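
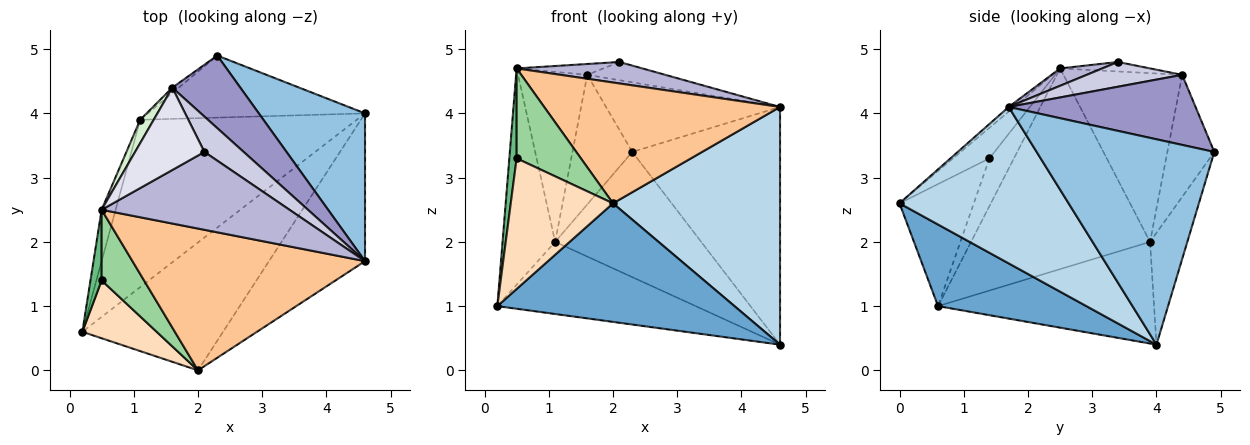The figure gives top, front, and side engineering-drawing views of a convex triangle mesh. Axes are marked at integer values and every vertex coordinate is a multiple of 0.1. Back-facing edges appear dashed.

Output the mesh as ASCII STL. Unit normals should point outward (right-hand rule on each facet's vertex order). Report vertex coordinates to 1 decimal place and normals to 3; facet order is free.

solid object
 facet normal 0.391 -0.626 -0.675
  outer loop
   vertex 2.0 0.0 2.6
   vertex 0.2 0.6 1.0
   vertex 4.6 4.0 0.4
  endloop
 endfacet
 facet normal 0.714 0.594 0.369
  outer loop
   vertex 4.6 1.7 4.1
   vertex 4.6 4.0 0.4
   vertex 2.3 4.9 3.4
  endloop
 endfacet
 facet normal 0.652 -0.644 -0.400
  outer loop
   vertex 4.6 1.7 4.1
   vertex 2.0 0.0 2.6
   vertex 4.6 4.0 0.4
  endloop
 endfacet
 facet normal -0.396 0.364 -0.843
  outer loop
   vertex 1.1 3.9 2.0
   vertex 4.6 4.0 0.4
   vertex 0.2 0.6 1.0
  endloop
 endfacet
 facet normal -0.223 0.873 -0.433
  outer loop
   vertex 1.1 3.9 2.0
   vertex 2.3 4.9 3.4
   vertex 4.6 4.0 0.4
  endloop
 endfacet
 facet normal -0.957 0.281 -0.067
  outer loop
   vertex 0.5 2.5 4.7
   vertex 1.1 3.9 2.0
   vertex 0.2 0.6 1.0
  endloop
 endfacet
 facet normal -0.015 -0.648 0.761
  outer loop
   vertex 0.5 2.5 4.7
   vertex 2.0 0.0 2.6
   vertex 4.6 1.7 4.1
  endloop
 endfacet
 facet normal -0.553 -0.762 0.337
  outer loop
   vertex 0.5 1.4 3.3
   vertex 0.2 0.6 1.0
   vertex 2.0 0.0 2.6
  endloop
 endfacet
 facet normal -0.935 -0.279 0.219
  outer loop
   vertex 0.5 1.4 3.3
   vertex 0.5 2.5 4.7
   vertex 0.2 0.6 1.0
  endloop
 endfacet
 facet normal -0.407 -0.718 0.564
  outer loop
   vertex 0.5 1.4 3.3
   vertex 2.0 0.0 2.6
   vertex 0.5 2.5 4.7
  endloop
 endfacet
 facet normal -0.617 0.786 -0.032
  outer loop
   vertex 1.6 4.4 4.6
   vertex 2.3 4.9 3.4
   vertex 1.1 3.9 2.0
  endloop
 endfacet
 facet normal -0.862 0.503 0.069
  outer loop
   vertex 1.6 4.4 4.6
   vertex 1.1 3.9 2.0
   vertex 0.5 2.5 4.7
  endloop
 endfacet
 facet normal 0.596 0.555 0.579
  outer loop
   vertex 1.6 4.4 4.6
   vertex 4.6 1.7 4.1
   vertex 2.3 4.9 3.4
  endloop
 endfacet
 facet normal 0.089 -0.265 0.960
  outer loop
   vertex 2.1 3.4 4.8
   vertex 0.5 2.5 4.7
   vertex 4.6 1.7 4.1
  endloop
 endfacet
 facet normal 0.489 0.400 0.776
  outer loop
   vertex 2.1 3.4 4.8
   vertex 4.6 1.7 4.1
   vertex 1.6 4.4 4.6
  endloop
 endfacet
 facet normal -0.134 0.129 0.982
  outer loop
   vertex 2.1 3.4 4.8
   vertex 1.6 4.4 4.6
   vertex 0.5 2.5 4.7
  endloop
 endfacet
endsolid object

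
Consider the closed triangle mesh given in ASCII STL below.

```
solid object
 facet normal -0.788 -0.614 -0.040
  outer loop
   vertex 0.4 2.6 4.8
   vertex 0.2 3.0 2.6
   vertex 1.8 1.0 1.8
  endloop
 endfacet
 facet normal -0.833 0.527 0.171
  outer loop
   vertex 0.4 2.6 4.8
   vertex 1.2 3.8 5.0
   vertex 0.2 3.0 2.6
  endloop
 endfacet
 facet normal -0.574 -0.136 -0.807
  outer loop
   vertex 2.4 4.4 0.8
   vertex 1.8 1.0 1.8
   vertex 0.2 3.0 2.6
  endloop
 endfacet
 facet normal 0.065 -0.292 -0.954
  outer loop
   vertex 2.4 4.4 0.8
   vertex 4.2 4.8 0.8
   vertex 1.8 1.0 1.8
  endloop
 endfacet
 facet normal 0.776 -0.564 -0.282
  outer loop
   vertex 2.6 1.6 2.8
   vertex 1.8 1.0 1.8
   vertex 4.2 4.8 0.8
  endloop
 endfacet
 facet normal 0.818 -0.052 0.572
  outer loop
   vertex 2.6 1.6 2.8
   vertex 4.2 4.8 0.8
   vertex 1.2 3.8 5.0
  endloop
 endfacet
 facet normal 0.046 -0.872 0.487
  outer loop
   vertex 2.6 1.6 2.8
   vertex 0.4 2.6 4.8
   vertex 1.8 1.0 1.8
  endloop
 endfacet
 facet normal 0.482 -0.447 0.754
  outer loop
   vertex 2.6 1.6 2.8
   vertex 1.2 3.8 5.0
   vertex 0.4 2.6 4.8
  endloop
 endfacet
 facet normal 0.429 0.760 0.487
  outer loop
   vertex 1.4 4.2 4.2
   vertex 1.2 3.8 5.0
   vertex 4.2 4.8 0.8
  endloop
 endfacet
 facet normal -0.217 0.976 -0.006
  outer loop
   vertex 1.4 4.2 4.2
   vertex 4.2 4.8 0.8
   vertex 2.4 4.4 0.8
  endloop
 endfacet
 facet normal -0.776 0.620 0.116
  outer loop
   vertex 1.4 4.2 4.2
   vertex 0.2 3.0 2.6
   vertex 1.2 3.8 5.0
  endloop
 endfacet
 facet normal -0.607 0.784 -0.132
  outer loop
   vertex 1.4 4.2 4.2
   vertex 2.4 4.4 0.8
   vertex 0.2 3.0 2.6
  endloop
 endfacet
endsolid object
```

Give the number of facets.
12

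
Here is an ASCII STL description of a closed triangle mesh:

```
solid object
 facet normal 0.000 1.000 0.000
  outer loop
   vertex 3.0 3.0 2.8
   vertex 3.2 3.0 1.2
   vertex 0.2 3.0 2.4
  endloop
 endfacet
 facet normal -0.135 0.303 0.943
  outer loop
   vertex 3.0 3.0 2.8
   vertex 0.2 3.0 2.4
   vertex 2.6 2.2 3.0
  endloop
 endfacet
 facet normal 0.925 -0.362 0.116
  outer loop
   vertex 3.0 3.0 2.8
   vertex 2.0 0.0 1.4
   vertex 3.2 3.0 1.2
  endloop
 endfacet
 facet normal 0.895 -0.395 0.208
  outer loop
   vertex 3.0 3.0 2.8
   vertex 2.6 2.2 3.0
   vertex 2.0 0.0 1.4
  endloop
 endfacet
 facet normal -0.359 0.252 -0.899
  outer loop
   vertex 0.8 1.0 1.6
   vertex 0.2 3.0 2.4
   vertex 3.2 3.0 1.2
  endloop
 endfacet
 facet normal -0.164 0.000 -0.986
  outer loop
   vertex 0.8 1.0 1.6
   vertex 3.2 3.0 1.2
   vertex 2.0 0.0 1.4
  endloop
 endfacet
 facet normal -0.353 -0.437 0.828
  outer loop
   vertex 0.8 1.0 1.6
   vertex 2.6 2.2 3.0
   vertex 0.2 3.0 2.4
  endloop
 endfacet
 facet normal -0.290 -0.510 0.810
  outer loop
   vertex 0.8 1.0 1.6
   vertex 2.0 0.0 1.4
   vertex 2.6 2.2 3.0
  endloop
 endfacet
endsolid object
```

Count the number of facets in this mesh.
8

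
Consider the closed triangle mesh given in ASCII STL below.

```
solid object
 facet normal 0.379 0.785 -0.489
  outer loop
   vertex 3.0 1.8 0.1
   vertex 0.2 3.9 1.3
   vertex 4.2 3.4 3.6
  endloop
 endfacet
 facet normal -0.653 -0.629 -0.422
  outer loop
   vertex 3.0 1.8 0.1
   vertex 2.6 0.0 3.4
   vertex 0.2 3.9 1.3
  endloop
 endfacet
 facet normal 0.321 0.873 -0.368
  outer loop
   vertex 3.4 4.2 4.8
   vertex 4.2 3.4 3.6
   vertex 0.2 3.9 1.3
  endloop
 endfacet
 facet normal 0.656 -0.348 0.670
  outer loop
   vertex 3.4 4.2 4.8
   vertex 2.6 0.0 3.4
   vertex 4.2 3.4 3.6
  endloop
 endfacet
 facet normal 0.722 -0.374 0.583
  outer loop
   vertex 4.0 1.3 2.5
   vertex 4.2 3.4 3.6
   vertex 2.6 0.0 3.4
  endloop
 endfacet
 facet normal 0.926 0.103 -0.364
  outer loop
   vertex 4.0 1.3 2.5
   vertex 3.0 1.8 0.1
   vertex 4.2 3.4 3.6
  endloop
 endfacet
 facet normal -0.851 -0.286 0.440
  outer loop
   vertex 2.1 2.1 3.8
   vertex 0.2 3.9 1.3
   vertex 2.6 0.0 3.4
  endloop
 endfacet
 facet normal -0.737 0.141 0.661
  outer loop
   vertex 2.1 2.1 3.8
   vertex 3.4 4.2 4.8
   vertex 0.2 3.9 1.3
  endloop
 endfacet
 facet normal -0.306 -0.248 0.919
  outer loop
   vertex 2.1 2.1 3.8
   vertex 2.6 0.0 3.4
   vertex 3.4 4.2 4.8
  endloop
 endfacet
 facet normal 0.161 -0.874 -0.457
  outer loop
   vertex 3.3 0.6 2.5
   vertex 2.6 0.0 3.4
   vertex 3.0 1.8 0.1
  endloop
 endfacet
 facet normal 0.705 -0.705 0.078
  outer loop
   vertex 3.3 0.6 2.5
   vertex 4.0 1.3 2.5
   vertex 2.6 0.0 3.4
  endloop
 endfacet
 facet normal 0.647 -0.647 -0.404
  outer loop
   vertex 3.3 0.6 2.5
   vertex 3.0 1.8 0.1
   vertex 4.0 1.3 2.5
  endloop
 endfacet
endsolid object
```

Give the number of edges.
18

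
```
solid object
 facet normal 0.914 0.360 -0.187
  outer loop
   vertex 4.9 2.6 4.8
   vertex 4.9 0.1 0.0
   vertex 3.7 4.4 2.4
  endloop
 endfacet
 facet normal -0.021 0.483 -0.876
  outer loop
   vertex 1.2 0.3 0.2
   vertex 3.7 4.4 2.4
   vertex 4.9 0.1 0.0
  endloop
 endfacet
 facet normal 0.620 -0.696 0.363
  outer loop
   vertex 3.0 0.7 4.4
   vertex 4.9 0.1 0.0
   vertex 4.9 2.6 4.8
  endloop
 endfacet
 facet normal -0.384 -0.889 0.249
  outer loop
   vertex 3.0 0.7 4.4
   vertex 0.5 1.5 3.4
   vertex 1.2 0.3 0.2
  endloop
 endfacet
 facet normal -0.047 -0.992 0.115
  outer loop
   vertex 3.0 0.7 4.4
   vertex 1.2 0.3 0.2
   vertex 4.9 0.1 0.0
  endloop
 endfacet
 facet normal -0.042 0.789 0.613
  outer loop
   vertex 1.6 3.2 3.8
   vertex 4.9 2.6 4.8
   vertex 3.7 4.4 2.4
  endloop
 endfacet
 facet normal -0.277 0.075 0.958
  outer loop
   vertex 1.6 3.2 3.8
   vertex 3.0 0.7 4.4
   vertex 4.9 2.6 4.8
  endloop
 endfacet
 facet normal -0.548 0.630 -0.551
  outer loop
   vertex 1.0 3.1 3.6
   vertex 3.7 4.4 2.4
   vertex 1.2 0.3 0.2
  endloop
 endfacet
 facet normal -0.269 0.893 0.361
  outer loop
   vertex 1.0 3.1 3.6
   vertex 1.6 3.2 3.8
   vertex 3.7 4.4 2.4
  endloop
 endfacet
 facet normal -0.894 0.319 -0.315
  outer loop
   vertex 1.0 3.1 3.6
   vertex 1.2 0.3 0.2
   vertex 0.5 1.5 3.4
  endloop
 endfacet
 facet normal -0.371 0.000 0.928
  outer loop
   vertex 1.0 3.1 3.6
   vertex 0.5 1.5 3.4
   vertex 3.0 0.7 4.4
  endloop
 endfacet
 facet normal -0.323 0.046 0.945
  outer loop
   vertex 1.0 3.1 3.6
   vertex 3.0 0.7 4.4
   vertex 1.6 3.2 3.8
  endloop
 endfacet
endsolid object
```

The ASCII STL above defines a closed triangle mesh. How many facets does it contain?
12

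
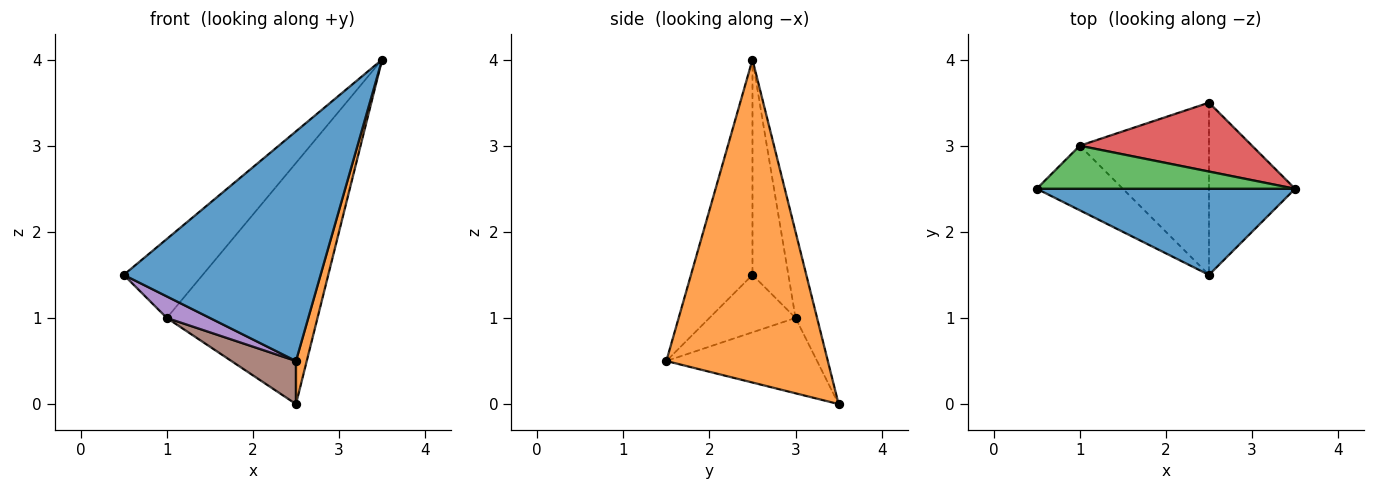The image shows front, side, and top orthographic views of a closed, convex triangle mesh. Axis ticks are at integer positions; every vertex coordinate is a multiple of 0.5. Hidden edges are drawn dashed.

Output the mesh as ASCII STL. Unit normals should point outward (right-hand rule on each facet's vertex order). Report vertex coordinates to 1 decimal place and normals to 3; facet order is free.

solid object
 facet normal -0.281 -0.899 0.337
  outer loop
   vertex 2.5 1.5 0.5
   vertex 3.5 2.5 4.0
   vertex 0.5 2.5 1.5
  endloop
 endfacet
 facet normal 0.964 -0.064 -0.257
  outer loop
   vertex 2.5 3.5 0.0
   vertex 3.5 2.5 4.0
   vertex 2.5 1.5 0.5
  endloop
 endfacet
 facet normal -0.371 0.815 0.445
  outer loop
   vertex 1.0 3.0 1.0
   vertex 0.5 2.5 1.5
   vertex 3.5 2.5 4.0
  endloop
 endfacet
 facet normal -0.136 0.953 0.272
  outer loop
   vertex 1.0 3.0 1.0
   vertex 3.5 2.5 4.0
   vertex 2.5 3.5 0.0
  endloop
 endfacet
 facet normal -0.535 -0.267 -0.802
  outer loop
   vertex 1.0 3.0 1.0
   vertex 2.5 1.5 0.5
   vertex 0.5 2.5 1.5
  endloop
 endfacet
 facet normal -0.493 -0.211 -0.844
  outer loop
   vertex 1.0 3.0 1.0
   vertex 2.5 3.5 0.0
   vertex 2.5 1.5 0.5
  endloop
 endfacet
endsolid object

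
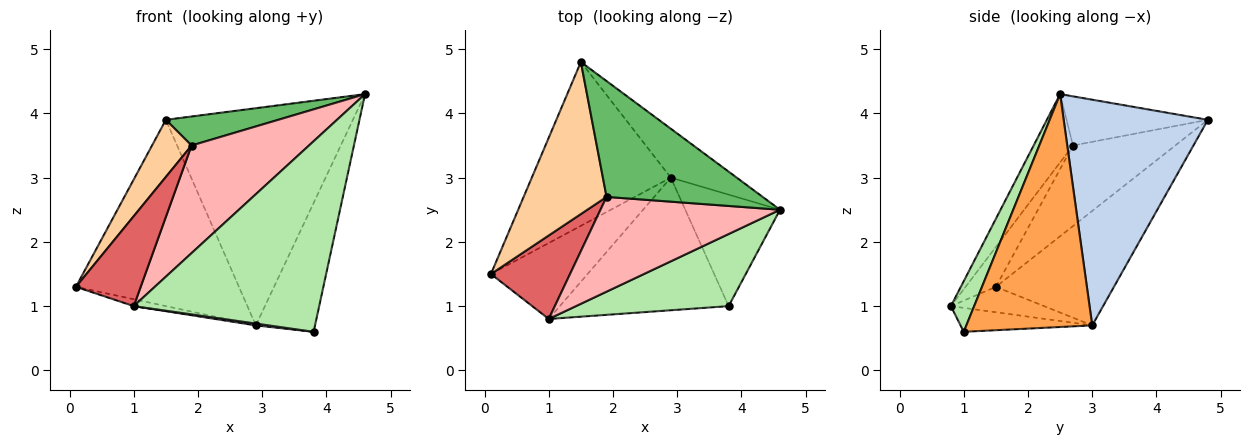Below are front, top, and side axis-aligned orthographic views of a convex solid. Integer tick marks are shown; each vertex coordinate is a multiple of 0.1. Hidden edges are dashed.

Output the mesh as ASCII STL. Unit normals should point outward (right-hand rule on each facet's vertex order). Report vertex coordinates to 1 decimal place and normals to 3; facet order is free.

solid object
 facet normal -0.478 0.660 -0.580
  outer loop
   vertex 2.9 3.0 0.7
   vertex 0.1 1.5 1.3
   vertex 1.5 4.8 3.9
  endloop
 endfacet
 facet normal 0.601 0.780 -0.176
  outer loop
   vertex 2.9 3.0 0.7
   vertex 1.5 4.8 3.9
   vertex 4.6 2.5 4.3
  endloop
 endfacet
 facet normal 0.849 0.399 -0.346
  outer loop
   vertex 2.9 3.0 0.7
   vertex 4.6 2.5 4.3
   vertex 3.8 1.0 0.6
  endloop
 endfacet
 facet normal -0.673 -0.260 0.692
  outer loop
   vertex 1.9 2.7 3.5
   vertex 1.5 4.8 3.9
   vertex 0.1 1.5 1.3
  endloop
 endfacet
 facet normal -0.292 -0.232 0.928
  outer loop
   vertex 1.9 2.7 3.5
   vertex 4.6 2.5 4.3
   vertex 1.5 4.8 3.9
  endloop
 endfacet
 facet normal 0.117 -0.929 0.351
  outer loop
   vertex 1.0 0.8 1.0
   vertex 3.8 1.0 0.6
   vertex 4.6 2.5 4.3
  endloop
 endfacet
 facet normal -0.325 -0.693 0.644
  outer loop
   vertex 1.0 0.8 1.0
   vertex 1.9 2.7 3.5
   vertex 0.1 1.5 1.3
  endloop
 endfacet
 facet normal -0.244 -0.728 0.641
  outer loop
   vertex 1.0 0.8 1.0
   vertex 4.6 2.5 4.3
   vertex 1.9 2.7 3.5
  endloop
 endfacet
 facet normal -0.253 0.087 -0.963
  outer loop
   vertex 1.0 0.8 1.0
   vertex 0.1 1.5 1.3
   vertex 2.9 3.0 0.7
  endloop
 endfacet
 facet normal -0.140 -0.014 -0.990
  outer loop
   vertex 1.0 0.8 1.0
   vertex 2.9 3.0 0.7
   vertex 3.8 1.0 0.6
  endloop
 endfacet
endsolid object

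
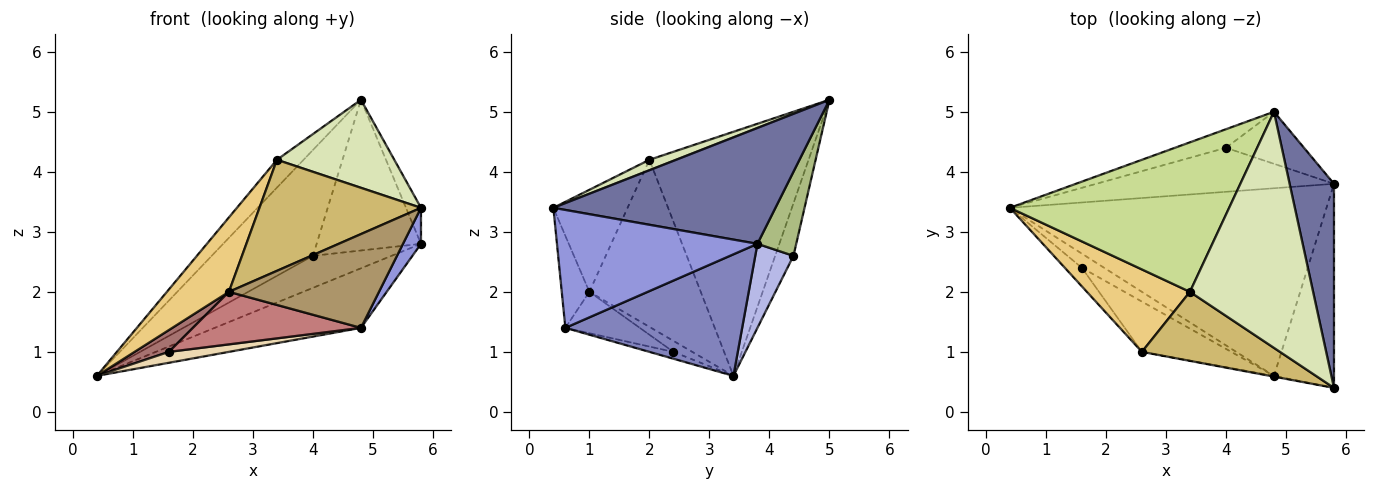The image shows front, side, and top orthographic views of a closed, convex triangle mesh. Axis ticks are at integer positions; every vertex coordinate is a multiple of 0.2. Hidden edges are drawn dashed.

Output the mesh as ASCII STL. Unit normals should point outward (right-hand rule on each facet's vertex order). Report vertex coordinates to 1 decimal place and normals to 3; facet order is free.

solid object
 facet normal 0.932 0.063 0.357
  outer loop
   vertex 4.8 5.0 5.2
   vertex 5.8 0.4 3.4
   vertex 5.8 3.8 2.8
  endloop
 endfacet
 facet normal 0.344 0.284 -0.895
  outer loop
   vertex 4.8 0.6 1.4
   vertex 0.4 3.4 0.6
   vertex 5.8 3.8 2.8
  endloop
 endfacet
 facet normal 0.888 -0.080 -0.452
  outer loop
   vertex 4.8 0.6 1.4
   vertex 5.8 3.8 2.8
   vertex 5.8 0.4 3.4
  endloop
 endfacet
 facet normal 0.275 0.566 -0.778
  outer loop
   vertex 4.0 4.4 2.6
   vertex 5.8 3.8 2.8
   vertex 0.4 3.4 0.6
  endloop
 endfacet
 facet normal -0.175 0.970 -0.170
  outer loop
   vertex 4.0 4.4 2.6
   vertex 0.4 3.4 0.6
   vertex 4.8 5.0 5.2
  endloop
 endfacet
 facet normal 0.331 0.892 -0.308
  outer loop
   vertex 4.0 4.4 2.6
   vertex 4.8 5.0 5.2
   vertex 5.8 3.8 2.8
  endloop
 endfacet
 facet normal -0.738 0.123 0.663
  outer loop
   vertex 3.4 2.0 4.2
   vertex 4.8 5.0 5.2
   vertex 0.4 3.4 0.6
  endloop
 endfacet
 facet normal 0.079 -0.348 0.934
  outer loop
   vertex 3.4 2.0 4.2
   vertex 5.8 0.4 3.4
   vertex 4.8 5.0 5.2
  endloop
 endfacet
 facet normal -0.181 -0.983 -0.008
  outer loop
   vertex 2.6 1.0 2.0
   vertex 4.8 0.6 1.4
   vertex 5.8 0.4 3.4
  endloop
 endfacet
 facet normal -0.364 -0.791 0.492
  outer loop
   vertex 2.6 1.0 2.0
   vertex 5.8 0.4 3.4
   vertex 3.4 2.0 4.2
  endloop
 endfacet
 facet normal -0.769 -0.428 0.474
  outer loop
   vertex 2.6 1.0 2.0
   vertex 3.4 2.0 4.2
   vertex 0.4 3.4 0.6
  endloop
 endfacet
 facet normal -0.237 -0.592 -0.770
  outer loop
   vertex 1.6 2.4 1.0
   vertex 0.4 3.4 0.6
   vertex 4.8 0.6 1.4
  endloop
 endfacet
 facet normal -0.387 -0.703 -0.597
  outer loop
   vertex 1.6 2.4 1.0
   vertex 2.6 1.0 2.0
   vertex 0.4 3.4 0.6
  endloop
 endfacet
 facet normal -0.305 -0.688 -0.659
  outer loop
   vertex 1.6 2.4 1.0
   vertex 4.8 0.6 1.4
   vertex 2.6 1.0 2.0
  endloop
 endfacet
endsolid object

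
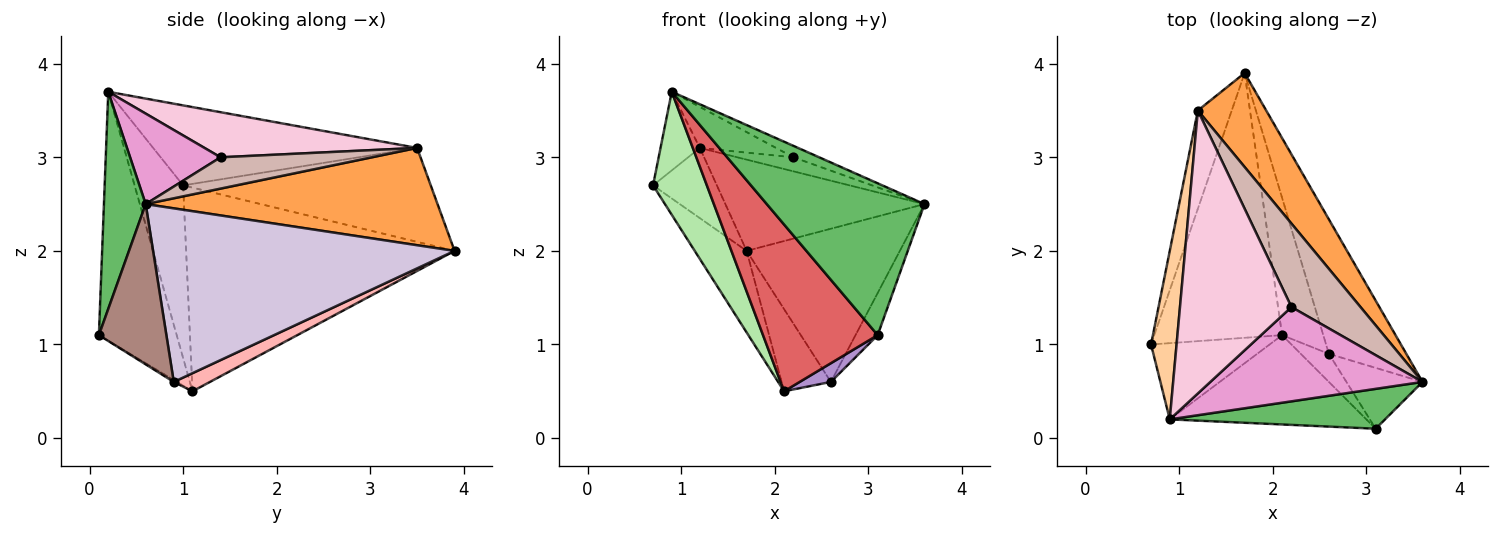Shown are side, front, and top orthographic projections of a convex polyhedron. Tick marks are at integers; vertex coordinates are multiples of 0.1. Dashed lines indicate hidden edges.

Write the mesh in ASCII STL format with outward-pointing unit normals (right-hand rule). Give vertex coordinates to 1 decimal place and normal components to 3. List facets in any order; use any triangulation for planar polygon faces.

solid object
 facet normal -0.836 0.162 -0.525
  outer loop
   vertex 2.1 1.1 0.5
   vertex 0.7 1.0 2.7
   vertex 1.7 3.9 2.0
  endloop
 endfacet
 facet normal -0.914 0.236 -0.330
  outer loop
   vertex 1.2 3.5 3.1
   vertex 1.7 3.9 2.0
   vertex 0.7 1.0 2.7
  endloop
 endfacet
 facet normal 0.714 0.487 0.502
  outer loop
   vertex 1.2 3.5 3.1
   vertex 3.6 0.6 2.5
   vertex 1.7 3.9 2.0
  endloop
 endfacet
 facet normal -0.943 0.140 0.301
  outer loop
   vertex 0.9 0.2 3.7
   vertex 1.2 3.5 3.1
   vertex 0.7 1.0 2.7
  endloop
 endfacet
 facet normal 0.248 -0.937 0.246
  outer loop
   vertex 0.9 0.2 3.7
   vertex 3.1 0.1 1.1
   vertex 3.6 0.6 2.5
  endloop
 endfacet
 facet normal -0.609 -0.675 -0.418
  outer loop
   vertex 0.9 0.2 3.7
   vertex 0.7 1.0 2.7
   vertex 2.1 1.1 0.5
  endloop
 endfacet
 facet normal -0.513 -0.756 -0.405
  outer loop
   vertex 0.9 0.2 3.7
   vertex 2.1 1.1 0.5
   vertex 3.1 0.1 1.1
  endloop
 endfacet
 facet normal 0.353 0.481 -0.803
  outer loop
   vertex 2.6 0.9 0.6
   vertex 2.1 1.1 0.5
   vertex 1.7 3.9 2.0
  endloop
 endfacet
 facet normal -0.055 -0.554 -0.831
  outer loop
   vertex 2.6 0.9 0.6
   vertex 3.1 0.1 1.1
   vertex 2.1 1.1 0.5
  endloop
 endfacet
 facet normal 0.828 0.421 -0.370
  outer loop
   vertex 2.6 0.9 0.6
   vertex 1.7 3.9 2.0
   vertex 3.6 0.6 2.5
  endloop
 endfacet
 facet normal 0.866 0.284 -0.411
  outer loop
   vertex 2.6 0.9 0.6
   vertex 3.6 0.6 2.5
   vertex 3.1 0.1 1.1
  endloop
 endfacet
 facet normal 0.408 0.151 0.900
  outer loop
   vertex 2.2 1.4 3.0
   vertex 3.6 0.6 2.5
   vertex 1.2 3.5 3.1
  endloop
 endfacet
 facet normal 0.390 0.111 0.914
  outer loop
   vertex 2.2 1.4 3.0
   vertex 0.9 0.2 3.7
   vertex 3.6 0.6 2.5
  endloop
 endfacet
 facet normal 0.372 0.133 0.919
  outer loop
   vertex 2.2 1.4 3.0
   vertex 1.2 3.5 3.1
   vertex 0.9 0.2 3.7
  endloop
 endfacet
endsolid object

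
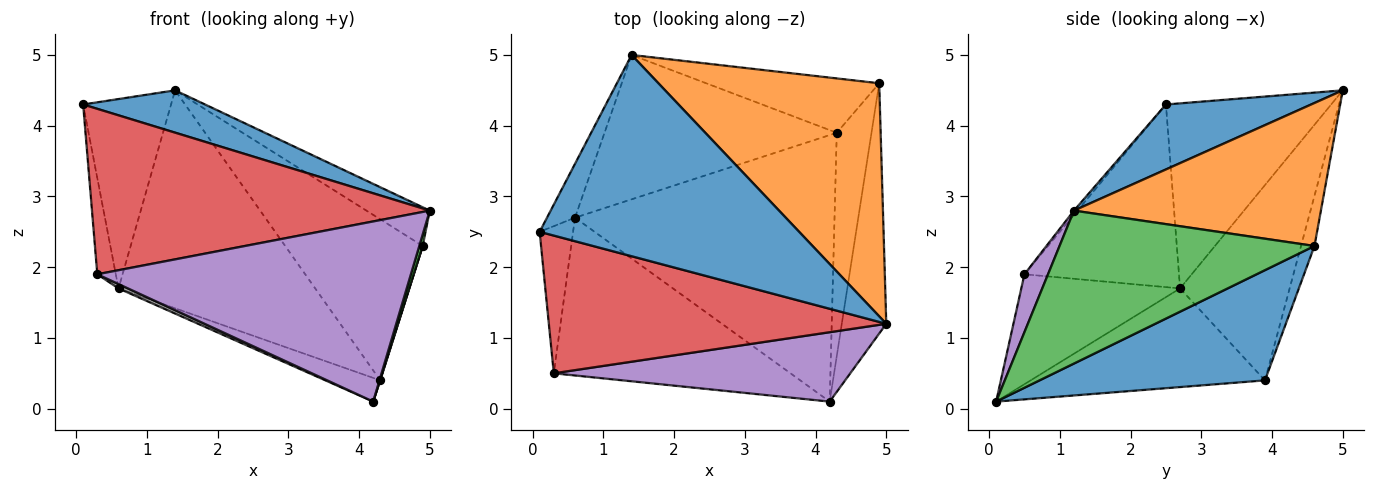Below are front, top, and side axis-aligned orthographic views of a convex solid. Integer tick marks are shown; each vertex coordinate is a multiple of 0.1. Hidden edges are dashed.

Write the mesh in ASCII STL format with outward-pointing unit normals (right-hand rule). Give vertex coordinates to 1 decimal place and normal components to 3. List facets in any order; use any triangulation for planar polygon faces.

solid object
 facet normal 0.238 -0.200 0.951
  outer loop
   vertex 1.4 5.0 4.5
   vertex 0.1 2.5 4.3
   vertex 5.0 1.2 2.8
  endloop
 endfacet
 facet normal 0.538 0.138 0.831
  outer loop
   vertex 4.9 4.6 2.3
   vertex 1.4 5.0 4.5
   vertex 5.0 1.2 2.8
  endloop
 endfacet
 facet normal 0.960 -0.013 -0.279
  outer loop
   vertex 4.9 4.6 2.3
   vertex 5.0 1.2 2.8
   vertex 4.2 0.1 0.1
  endloop
 endfacet
 facet normal -0.008 -0.769 0.640
  outer loop
   vertex 0.3 0.5 1.9
   vertex 5.0 1.2 2.8
   vertex 0.1 2.5 4.3
  endloop
 endfacet
 facet normal 0.070 -0.931 0.359
  outer loop
   vertex 0.3 0.5 1.9
   vertex 4.2 0.1 0.1
   vertex 5.0 1.2 2.8
  endloop
 endfacet
 facet normal -0.875 0.466 -0.132
  outer loop
   vertex 0.6 2.7 1.7
   vertex 0.1 2.5 4.3
   vertex 1.4 5.0 4.5
  endloop
 endfacet
 facet normal -0.977 0.117 -0.179
  outer loop
   vertex 0.6 2.7 1.7
   vertex 0.3 0.5 1.9
   vertex 0.1 2.5 4.3
  endloop
 endfacet
 facet normal -0.421 -0.025 -0.907
  outer loop
   vertex 0.6 2.7 1.7
   vertex 4.2 0.1 0.1
   vertex 0.3 0.5 1.9
  endloop
 endfacet
 facet normal -0.092 0.943 -0.318
  outer loop
   vertex 4.3 3.9 0.4
   vertex 1.4 5.0 4.5
   vertex 4.9 4.6 2.3
  endloop
 endfacet
 facet normal -0.421 0.756 -0.501
  outer loop
   vertex 4.3 3.9 0.4
   vertex 0.6 2.7 1.7
   vertex 1.4 5.0 4.5
  endloop
 endfacet
 facet normal 0.954 -0.001 -0.301
  outer loop
   vertex 4.3 3.9 0.4
   vertex 4.9 4.6 2.3
   vertex 4.2 0.1 0.1
  endloop
 endfacet
 facet normal -0.354 0.083 -0.932
  outer loop
   vertex 4.3 3.9 0.4
   vertex 4.2 0.1 0.1
   vertex 0.6 2.7 1.7
  endloop
 endfacet
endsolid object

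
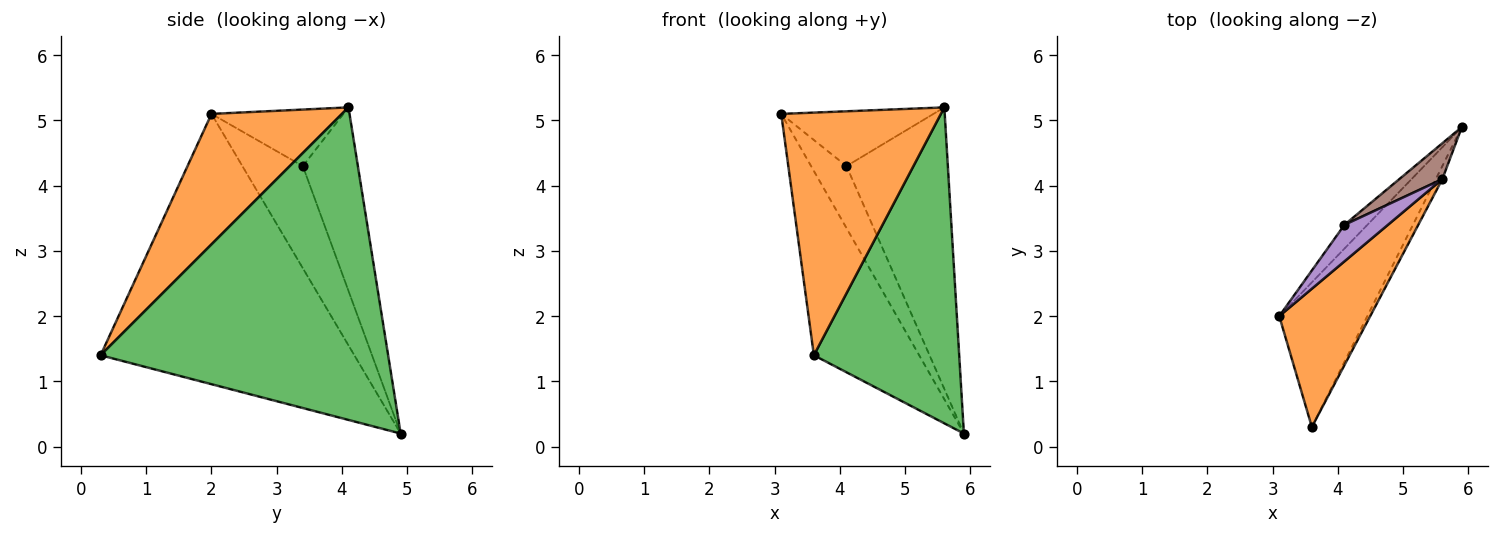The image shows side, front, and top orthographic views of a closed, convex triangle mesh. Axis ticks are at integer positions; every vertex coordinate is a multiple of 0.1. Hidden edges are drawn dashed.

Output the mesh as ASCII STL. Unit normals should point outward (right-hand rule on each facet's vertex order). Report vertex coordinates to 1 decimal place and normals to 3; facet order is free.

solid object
 facet normal -0.884 0.367 -0.288
  outer loop
   vertex 3.6 0.3 1.4
   vertex 3.1 2.0 5.1
   vertex 5.9 4.9 0.2
  endloop
 endfacet
 facet normal 0.579 -0.708 0.404
  outer loop
   vertex 5.6 4.1 5.2
   vertex 3.1 2.0 5.1
   vertex 3.6 0.3 1.4
  endloop
 endfacet
 facet normal 0.892 -0.451 -0.019
  outer loop
   vertex 5.6 4.1 5.2
   vertex 3.6 0.3 1.4
   vertex 5.9 4.9 0.2
  endloop
 endfacet
 facet normal -0.847 0.496 -0.190
  outer loop
   vertex 4.1 3.4 4.3
   vertex 5.9 4.9 0.2
   vertex 3.1 2.0 5.1
  endloop
 endfacet
 facet normal -0.585 0.675 0.450
  outer loop
   vertex 4.1 3.4 4.3
   vertex 3.1 2.0 5.1
   vertex 5.6 4.1 5.2
  endloop
 endfacet
 facet normal -0.474 0.873 0.111
  outer loop
   vertex 4.1 3.4 4.3
   vertex 5.6 4.1 5.2
   vertex 5.9 4.9 0.2
  endloop
 endfacet
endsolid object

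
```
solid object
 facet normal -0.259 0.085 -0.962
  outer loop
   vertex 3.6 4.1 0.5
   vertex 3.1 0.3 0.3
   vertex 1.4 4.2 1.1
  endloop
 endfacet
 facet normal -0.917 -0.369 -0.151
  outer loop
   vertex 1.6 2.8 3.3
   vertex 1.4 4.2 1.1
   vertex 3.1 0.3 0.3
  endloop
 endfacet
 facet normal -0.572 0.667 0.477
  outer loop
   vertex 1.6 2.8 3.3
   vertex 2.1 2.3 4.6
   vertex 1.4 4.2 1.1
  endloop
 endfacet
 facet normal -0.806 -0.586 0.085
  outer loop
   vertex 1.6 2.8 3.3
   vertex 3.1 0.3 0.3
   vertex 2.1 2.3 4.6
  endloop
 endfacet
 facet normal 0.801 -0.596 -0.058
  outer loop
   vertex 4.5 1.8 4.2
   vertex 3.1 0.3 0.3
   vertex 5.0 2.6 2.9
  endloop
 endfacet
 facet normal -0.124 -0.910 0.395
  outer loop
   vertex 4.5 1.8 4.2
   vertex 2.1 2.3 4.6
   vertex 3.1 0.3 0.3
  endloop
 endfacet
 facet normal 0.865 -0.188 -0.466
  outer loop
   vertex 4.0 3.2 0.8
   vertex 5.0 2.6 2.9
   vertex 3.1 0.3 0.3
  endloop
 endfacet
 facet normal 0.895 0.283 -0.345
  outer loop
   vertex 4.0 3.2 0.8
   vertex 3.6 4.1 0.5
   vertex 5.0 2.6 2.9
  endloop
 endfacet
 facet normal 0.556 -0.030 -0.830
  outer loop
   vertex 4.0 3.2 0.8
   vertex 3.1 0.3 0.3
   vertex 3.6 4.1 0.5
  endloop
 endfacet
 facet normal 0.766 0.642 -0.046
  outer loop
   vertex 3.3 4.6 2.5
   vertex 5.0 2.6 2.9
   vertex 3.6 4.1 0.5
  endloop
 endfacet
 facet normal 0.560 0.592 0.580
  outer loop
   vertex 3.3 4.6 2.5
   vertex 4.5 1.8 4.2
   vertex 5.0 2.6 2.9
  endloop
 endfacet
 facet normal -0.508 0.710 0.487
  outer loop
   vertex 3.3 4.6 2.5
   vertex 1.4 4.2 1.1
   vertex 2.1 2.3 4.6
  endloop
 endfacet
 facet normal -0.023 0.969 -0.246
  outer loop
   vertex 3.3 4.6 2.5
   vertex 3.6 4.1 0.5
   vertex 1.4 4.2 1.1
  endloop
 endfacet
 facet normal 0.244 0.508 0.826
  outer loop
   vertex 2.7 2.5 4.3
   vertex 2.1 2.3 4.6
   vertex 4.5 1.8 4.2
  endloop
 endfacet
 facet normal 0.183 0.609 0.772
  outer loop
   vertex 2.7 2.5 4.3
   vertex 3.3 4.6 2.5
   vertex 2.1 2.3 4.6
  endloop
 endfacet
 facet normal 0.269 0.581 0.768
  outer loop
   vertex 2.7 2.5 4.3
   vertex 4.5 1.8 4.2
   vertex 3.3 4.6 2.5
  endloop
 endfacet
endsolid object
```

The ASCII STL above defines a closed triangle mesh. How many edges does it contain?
24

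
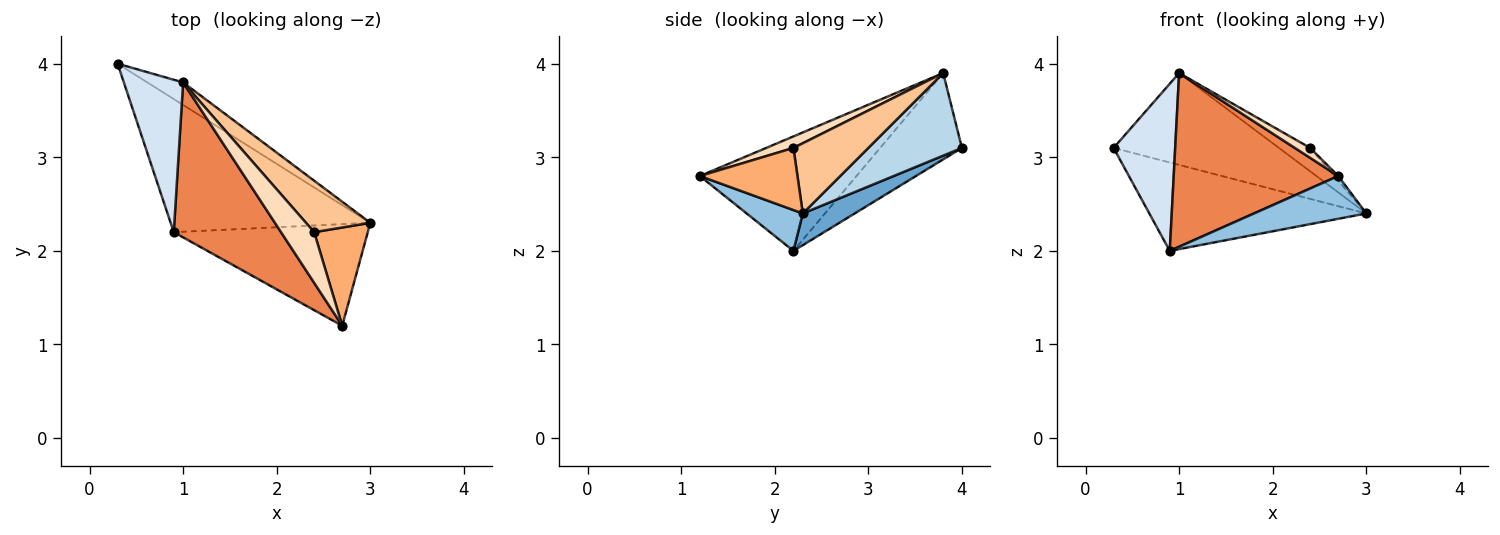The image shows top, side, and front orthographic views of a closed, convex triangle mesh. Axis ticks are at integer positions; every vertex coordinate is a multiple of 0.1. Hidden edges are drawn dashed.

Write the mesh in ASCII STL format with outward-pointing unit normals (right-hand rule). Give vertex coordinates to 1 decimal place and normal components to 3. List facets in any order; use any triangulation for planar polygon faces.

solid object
 facet normal 0.131 0.548 -0.826
  outer loop
   vertex 0.9 2.2 2.0
   vertex 0.3 4.0 3.1
   vertex 3.0 2.3 2.4
  endloop
 endfacet
 facet normal 0.190 -0.381 -0.905
  outer loop
   vertex 2.7 1.2 2.8
   vertex 0.9 2.2 2.0
   vertex 3.0 2.3 2.4
  endloop
 endfacet
 facet normal 0.482 0.851 -0.209
  outer loop
   vertex 1.0 3.8 3.9
   vertex 3.0 2.3 2.4
   vertex 0.3 4.0 3.1
  endloop
 endfacet
 facet normal -0.700 -0.527 0.481
  outer loop
   vertex 1.0 3.8 3.9
   vertex 0.3 4.0 3.1
   vertex 0.9 2.2 2.0
  endloop
 endfacet
 facet normal -0.579 -0.608 0.543
  outer loop
   vertex 1.0 3.8 3.9
   vertex 0.9 2.2 2.0
   vertex 2.7 1.2 2.8
  endloop
 endfacet
 facet normal 0.757 0.031 0.653
  outer loop
   vertex 2.4 2.2 3.1
   vertex 2.7 1.2 2.8
   vertex 3.0 2.3 2.4
  endloop
 endfacet
 facet normal 0.705 0.294 0.646
  outer loop
   vertex 2.4 2.2 3.1
   vertex 3.0 2.3 2.4
   vertex 1.0 3.8 3.9
  endloop
 endfacet
 facet normal 0.323 -0.182 0.929
  outer loop
   vertex 2.4 2.2 3.1
   vertex 1.0 3.8 3.9
   vertex 2.7 1.2 2.8
  endloop
 endfacet
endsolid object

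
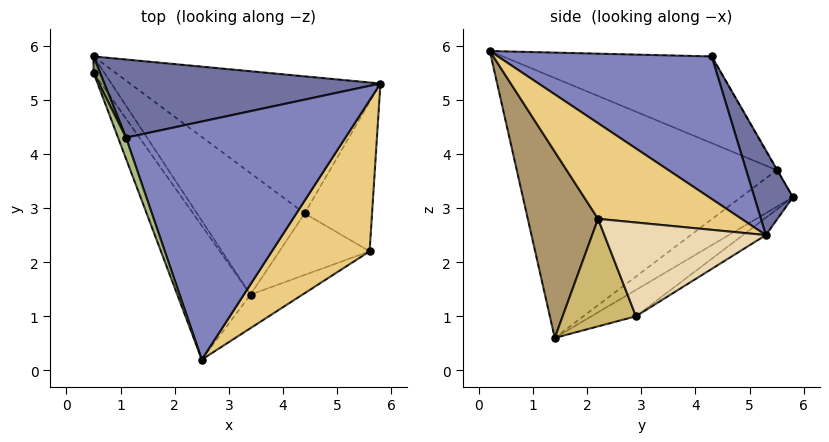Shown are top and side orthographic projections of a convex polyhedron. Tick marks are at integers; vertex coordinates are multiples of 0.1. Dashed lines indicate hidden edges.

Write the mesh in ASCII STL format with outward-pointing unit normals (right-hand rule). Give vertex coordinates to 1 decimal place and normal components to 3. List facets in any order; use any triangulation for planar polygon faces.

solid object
 facet normal 0.144 0.871 0.469
  outer loop
   vertex 1.1 4.3 5.8
   vertex 5.8 5.3 2.5
   vertex 0.5 5.8 3.2
  endloop
 endfacet
 facet normal 0.534 0.202 0.821
  outer loop
   vertex 1.1 4.3 5.8
   vertex 2.5 0.2 5.9
   vertex 5.8 5.3 2.5
  endloop
 endfacet
 facet normal -0.058 0.553 -0.831
  outer loop
   vertex 4.4 2.9 1.0
   vertex 0.5 5.8 3.2
   vertex 5.8 5.3 2.5
  endloop
 endfacet
 facet normal -0.219 0.385 -0.896
  outer loop
   vertex 4.4 2.9 1.0
   vertex 3.4 1.4 0.6
   vertex 0.5 5.8 3.2
  endloop
 endfacet
 facet normal -0.085 0.854 0.513
  outer loop
   vertex 0.5 5.5 3.7
   vertex 1.1 4.3 5.8
   vertex 0.5 5.8 3.2
  endloop
 endfacet
 facet normal -0.943 -0.320 0.087
  outer loop
   vertex 0.5 5.5 3.7
   vertex 2.5 0.2 5.9
   vertex 1.1 4.3 5.8
  endloop
 endfacet
 facet normal -0.870 -0.423 -0.254
  outer loop
   vertex 0.5 5.5 3.7
   vertex 0.5 5.8 3.2
   vertex 3.4 1.4 0.6
  endloop
 endfacet
 facet normal -0.869 -0.430 -0.245
  outer loop
   vertex 0.5 5.5 3.7
   vertex 3.4 1.4 0.6
   vertex 2.5 0.2 5.9
  endloop
 endfacet
 facet normal 0.447 -0.886 -0.125
  outer loop
   vertex 5.6 2.2 2.8
   vertex 2.5 0.2 5.9
   vertex 3.4 1.4 0.6
  endloop
 endfacet
 facet normal 0.725 -0.321 -0.609
  outer loop
   vertex 5.6 2.2 2.8
   vertex 3.4 1.4 0.6
   vertex 4.4 2.9 1.0
  endloop
 endfacet
 facet normal 0.699 0.024 0.715
  outer loop
   vertex 5.6 2.2 2.8
   vertex 5.8 5.3 2.5
   vertex 2.5 0.2 5.9
  endloop
 endfacet
 facet normal 0.807 -0.108 -0.580
  outer loop
   vertex 5.6 2.2 2.8
   vertex 4.4 2.9 1.0
   vertex 5.8 5.3 2.5
  endloop
 endfacet
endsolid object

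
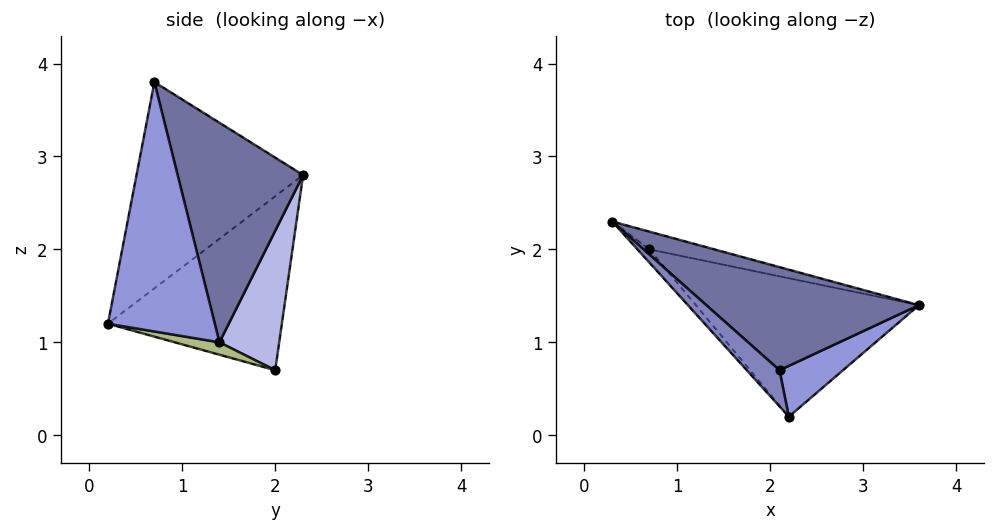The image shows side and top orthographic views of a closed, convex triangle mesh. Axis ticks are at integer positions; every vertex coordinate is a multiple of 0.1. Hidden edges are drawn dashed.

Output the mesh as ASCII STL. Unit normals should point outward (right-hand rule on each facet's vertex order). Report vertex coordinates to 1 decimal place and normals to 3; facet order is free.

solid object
 facet normal 0.450 0.779 0.436
  outer loop
   vertex 2.1 0.7 3.8
   vertex 3.6 1.4 1.0
   vertex 0.3 2.3 2.8
  endloop
 endfacet
 facet normal -0.694 -0.712 0.110
  outer loop
   vertex 2.1 0.7 3.8
   vertex 0.3 2.3 2.8
   vertex 2.2 0.2 1.2
  endloop
 endfacet
 facet normal 0.655 -0.737 0.167
  outer loop
   vertex 2.1 0.7 3.8
   vertex 2.2 0.2 1.2
   vertex 3.6 1.4 1.0
  endloop
 endfacet
 facet normal 0.211 0.972 -0.099
  outer loop
   vertex 0.7 2.0 0.7
   vertex 0.3 2.3 2.8
   vertex 3.6 1.4 1.0
  endloop
 endfacet
 facet normal -0.760 -0.648 -0.052
  outer loop
   vertex 0.7 2.0 0.7
   vertex 2.2 0.2 1.2
   vertex 0.3 2.3 2.8
  endloop
 endfacet
 facet normal 0.054 -0.225 -0.973
  outer loop
   vertex 0.7 2.0 0.7
   vertex 3.6 1.4 1.0
   vertex 2.2 0.2 1.2
  endloop
 endfacet
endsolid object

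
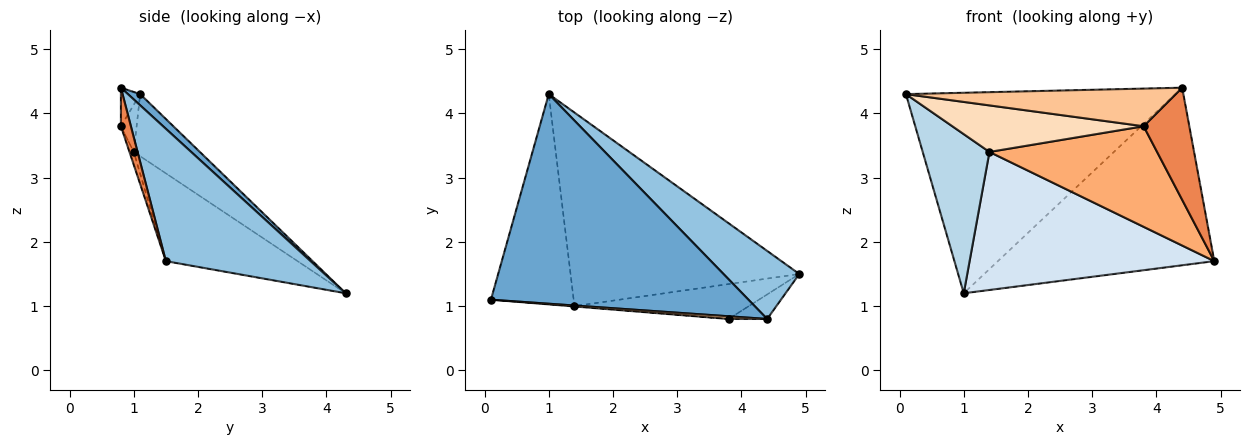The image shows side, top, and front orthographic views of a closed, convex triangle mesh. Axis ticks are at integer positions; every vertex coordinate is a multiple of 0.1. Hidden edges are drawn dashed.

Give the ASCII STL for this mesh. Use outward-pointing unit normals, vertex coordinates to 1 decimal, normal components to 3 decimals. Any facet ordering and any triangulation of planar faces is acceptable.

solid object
 facet normal 0.031 0.691 0.722
  outer loop
   vertex 4.4 0.8 4.4
   vertex 1.0 4.3 1.2
   vertex 0.1 1.1 4.3
  endloop
 endfacet
 facet normal 0.530 0.792 0.303
  outer loop
   vertex 4.4 0.8 4.4
   vertex 4.9 1.5 1.7
   vertex 1.0 4.3 1.2
  endloop
 endfacet
 facet normal -0.513 -0.518 -0.684
  outer loop
   vertex 1.4 1.0 3.4
   vertex 0.1 1.1 4.3
   vertex 1.0 4.3 1.2
  endloop
 endfacet
 facet normal -0.298 -0.554 -0.777
  outer loop
   vertex 1.4 1.0 3.4
   vertex 1.0 4.3 1.2
   vertex 4.9 1.5 1.7
  endloop
 endfacet
 facet normal 0.209 -0.955 -0.209
  outer loop
   vertex 3.8 0.8 3.8
   vertex 4.9 1.5 1.7
   vertex 4.4 0.8 4.4
  endloop
 endfacet
 facet normal -0.024 -0.945 -0.327
  outer loop
   vertex 3.8 0.8 3.8
   vertex 1.4 1.0 3.4
   vertex 4.9 1.5 1.7
  endloop
 endfacet
 facet normal -0.071 -0.995 0.071
  outer loop
   vertex 3.8 0.8 3.8
   vertex 4.4 0.8 4.4
   vertex 0.1 1.1 4.3
  endloop
 endfacet
 facet normal -0.082 -0.997 -0.007
  outer loop
   vertex 3.8 0.8 3.8
   vertex 0.1 1.1 4.3
   vertex 1.4 1.0 3.4
  endloop
 endfacet
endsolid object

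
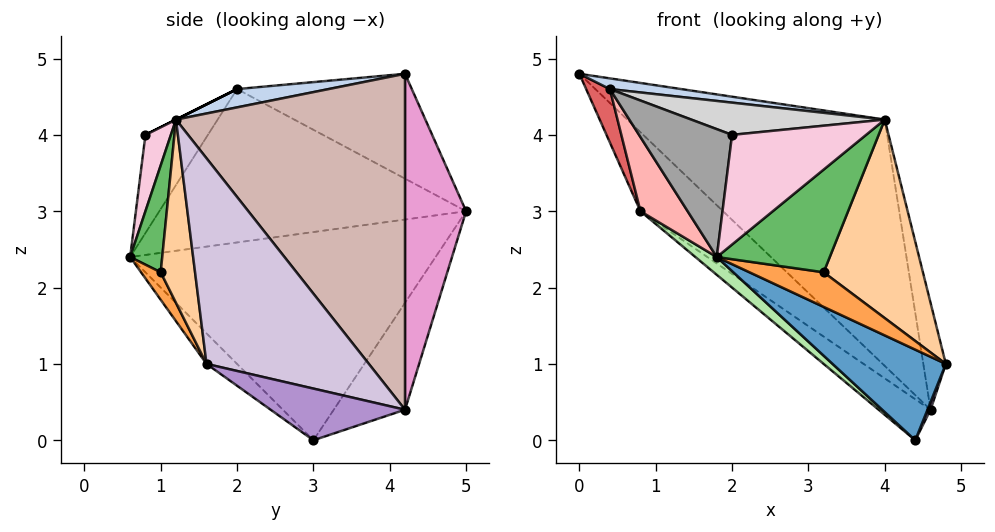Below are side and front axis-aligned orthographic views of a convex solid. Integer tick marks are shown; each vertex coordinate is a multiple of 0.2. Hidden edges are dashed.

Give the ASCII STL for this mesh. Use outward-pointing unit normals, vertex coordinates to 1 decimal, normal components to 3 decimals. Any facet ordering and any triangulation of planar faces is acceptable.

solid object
 facet normal -0.163 -0.604 -0.780
  outer loop
   vertex 4.4 3.0 0.0
   vertex 4.8 1.6 1.0
   vertex 1.8 0.6 2.4
  endloop
 endfacet
 facet normal 0.094 -0.073 0.993
  outer loop
   vertex 0.4 2.0 4.6
   vertex 4.0 1.2 4.2
   vertex 0.0 4.2 4.8
  endloop
 endfacet
 facet normal 0.253 -0.957 -0.141
  outer loop
   vertex 3.2 1.0 2.2
   vertex 1.8 0.6 2.4
   vertex 4.8 1.6 1.0
  endloop
 endfacet
 facet normal 0.327 -0.944 -0.036
  outer loop
   vertex 3.2 1.0 2.2
   vertex 4.8 1.6 1.0
   vertex 4.0 1.2 4.2
  endloop
 endfacet
 facet normal 0.273 -0.962 -0.013
  outer loop
   vertex 3.2 1.0 2.2
   vertex 4.0 1.2 4.2
   vertex 1.8 0.6 2.4
  endloop
 endfacet
 facet normal -0.654 -0.046 -0.755
  outer loop
   vertex 0.8 5.0 3.0
   vertex 4.4 3.0 0.0
   vertex 1.8 0.6 2.4
  endloop
 endfacet
 facet normal -0.886 -0.120 -0.447
  outer loop
   vertex 0.8 5.0 3.0
   vertex 0.4 2.0 4.6
   vertex 0.0 4.2 4.8
  endloop
 endfacet
 facet normal -0.873 -0.134 -0.470
  outer loop
   vertex 0.8 5.0 3.0
   vertex 1.8 0.6 2.4
   vertex 0.4 2.0 4.6
  endloop
 endfacet
 facet normal 0.918 -0.021 -0.396
  outer loop
   vertex 4.6 4.2 0.4
   vertex 4.8 1.6 1.0
   vertex 4.4 3.0 0.0
  endloop
 endfacet
 facet normal 0.958 0.133 0.256
  outer loop
   vertex 4.6 4.2 0.4
   vertex 4.0 1.2 4.2
   vertex 4.8 1.6 1.0
  endloop
 endfacet
 facet normal -0.478 0.348 -0.806
  outer loop
   vertex 4.6 4.2 0.4
   vertex 4.4 3.0 0.0
   vertex 0.8 5.0 3.0
  endloop
 endfacet
 facet normal 0.546 0.614 0.571
  outer loop
   vertex 4.6 4.2 0.4
   vertex 0.0 4.2 4.8
   vertex 4.0 1.2 4.2
  endloop
 endfacet
 facet normal 0.505 0.683 0.528
  outer loop
   vertex 4.6 4.2 0.4
   vertex 0.8 5.0 3.0
   vertex 0.0 4.2 4.8
  endloop
 endfacet
 facet normal 0.186 -0.978 0.099
  outer loop
   vertex 2.0 0.8 4.0
   vertex 1.8 0.6 2.4
   vertex 4.0 1.2 4.2
  endloop
 endfacet
 facet normal -0.549 -0.818 0.171
  outer loop
   vertex 2.0 0.8 4.0
   vertex 0.4 2.0 4.6
   vertex 1.8 0.6 2.4
  endloop
 endfacet
 facet normal 0.000 -0.447 0.894
  outer loop
   vertex 2.0 0.8 4.0
   vertex 4.0 1.2 4.2
   vertex 0.4 2.0 4.6
  endloop
 endfacet
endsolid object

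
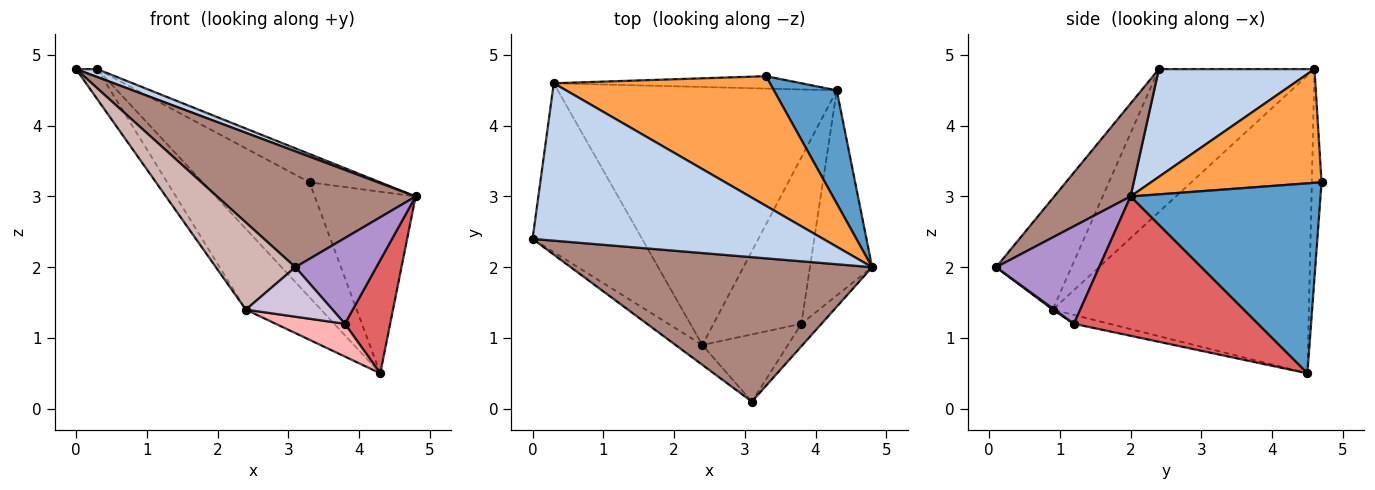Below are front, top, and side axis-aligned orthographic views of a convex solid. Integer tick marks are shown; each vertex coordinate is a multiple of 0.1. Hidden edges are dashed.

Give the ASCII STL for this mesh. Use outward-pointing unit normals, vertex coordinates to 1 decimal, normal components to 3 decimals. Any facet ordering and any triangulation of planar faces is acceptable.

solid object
 facet normal 0.848 0.450 0.281
  outer loop
   vertex 4.3 4.5 0.5
   vertex 3.3 4.7 3.2
   vertex 4.8 2.0 3.0
  endloop
 endfacet
 facet normal 0.347 -0.047 0.937
  outer loop
   vertex 0.3 4.6 4.8
   vertex 0.0 2.4 4.8
   vertex 4.8 2.0 3.0
  endloop
 endfacet
 facet normal 0.457 0.190 0.869
  outer loop
   vertex 0.3 4.6 4.8
   vertex 4.8 2.0 3.0
   vertex 3.3 4.7 3.2
  endloop
 endfacet
 facet normal -0.090 0.990 -0.107
  outer loop
   vertex 0.3 4.6 4.8
   vertex 3.3 4.7 3.2
   vertex 4.3 4.5 0.5
  endloop
 endfacet
 facet normal -0.789 0.108 -0.605
  outer loop
   vertex 0.3 4.6 4.8
   vertex 2.4 0.9 1.4
   vertex 0.0 2.4 4.8
  endloop
 endfacet
 facet normal -0.714 0.209 -0.669
  outer loop
   vertex 0.3 4.6 4.8
   vertex 4.3 4.5 0.5
   vertex 2.4 0.9 1.4
  endloop
 endfacet
 facet normal 0.891 -0.219 -0.398
  outer loop
   vertex 3.8 1.2 1.2
   vertex 4.3 4.5 0.5
   vertex 4.8 2.0 3.0
  endloop
 endfacet
 facet normal -0.098 -0.192 -0.976
  outer loop
   vertex 3.8 1.2 1.2
   vertex 2.4 0.9 1.4
   vertex 4.3 4.5 0.5
  endloop
 endfacet
 facet normal 0.776 -0.610 -0.160
  outer loop
   vertex 3.1 0.1 2.0
   vertex 3.8 1.2 1.2
   vertex 4.8 2.0 3.0
  endloop
 endfacet
 facet normal 0.012 -0.593 -0.805
  outer loop
   vertex 3.1 0.1 2.0
   vertex 2.4 0.9 1.4
   vertex 3.8 1.2 1.2
  endloop
 endfacet
 facet normal 0.234 -0.608 0.758
  outer loop
   vertex 3.1 0.1 2.0
   vertex 4.8 2.0 3.0
   vertex 0.0 2.4 4.8
  endloop
 endfacet
 facet normal -0.679 -0.716 -0.163
  outer loop
   vertex 3.1 0.1 2.0
   vertex 0.0 2.4 4.8
   vertex 2.4 0.9 1.4
  endloop
 endfacet
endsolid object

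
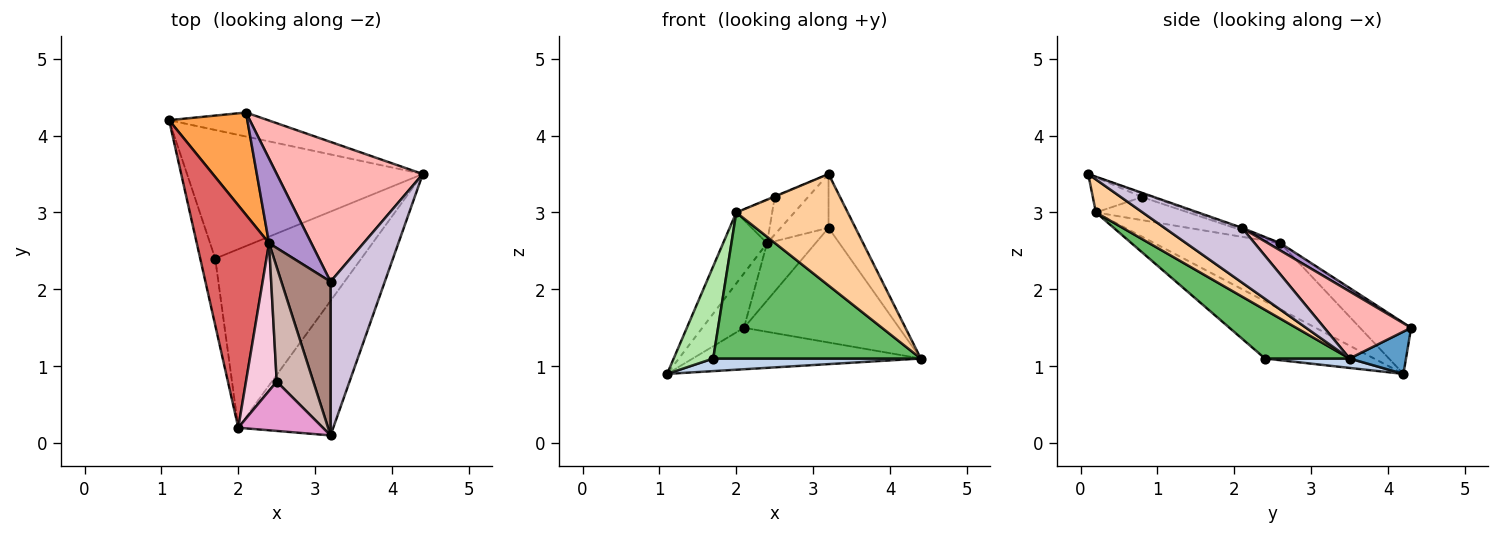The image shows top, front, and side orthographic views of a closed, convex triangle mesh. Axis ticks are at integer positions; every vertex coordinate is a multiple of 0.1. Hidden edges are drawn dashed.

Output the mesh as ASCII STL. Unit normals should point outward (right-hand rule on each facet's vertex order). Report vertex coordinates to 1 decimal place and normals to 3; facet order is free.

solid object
 facet normal 0.209 0.846 -0.490
  outer loop
   vertex 2.1 4.3 1.5
   vertex 4.4 3.5 1.1
   vertex 1.1 4.2 0.9
  endloop
 endfacet
 facet normal 0.040 -0.097 -0.994
  outer loop
   vertex 1.7 2.4 1.1
   vertex 1.1 4.2 0.9
   vertex 4.4 3.5 1.1
  endloop
 endfacet
 facet normal -0.500 0.407 0.765
  outer loop
   vertex 2.4 2.6 2.6
   vertex 2.1 4.3 1.5
   vertex 1.1 4.2 0.9
  endloop
 endfacet
 facet normal 0.259 -0.616 -0.744
  outer loop
   vertex 2.0 0.2 3.0
   vertex 4.4 3.5 1.1
   vertex 3.2 0.1 3.5
  endloop
 endfacet
 facet normal 0.250 -0.613 -0.749
  outer loop
   vertex 2.0 0.2 3.0
   vertex 1.7 2.4 1.1
   vertex 4.4 3.5 1.1
  endloop
 endfacet
 facet normal -0.913 -0.331 -0.239
  outer loop
   vertex 2.0 0.2 3.0
   vertex 1.1 4.2 0.9
   vertex 1.7 2.4 1.1
  endloop
 endfacet
 facet normal -0.657 0.229 0.718
  outer loop
   vertex 2.0 0.2 3.0
   vertex 2.4 2.6 2.6
   vertex 1.1 4.2 0.9
  endloop
 endfacet
 facet normal 0.335 0.598 0.728
  outer loop
   vertex 3.2 2.1 2.8
   vertex 4.4 3.5 1.1
   vertex 2.1 4.3 1.5
  endloop
 endfacet
 facet normal 0.142 0.555 0.819
  outer loop
   vertex 3.2 2.1 2.8
   vertex 2.1 4.3 1.5
   vertex 2.4 2.6 2.6
  endloop
 endfacet
 facet normal 0.689 0.239 0.684
  outer loop
   vertex 3.2 2.1 2.8
   vertex 3.2 0.1 3.5
   vertex 4.4 3.5 1.1
  endloop
 endfacet
 facet normal -0.029 0.330 0.943
  outer loop
   vertex 3.2 2.1 2.8
   vertex 2.4 2.6 2.6
   vertex 3.2 0.1 3.5
  endloop
 endfacet
 facet normal -0.095 0.310 0.946
  outer loop
   vertex 2.5 0.8 3.2
   vertex 3.2 0.1 3.5
   vertex 2.4 2.6 2.6
  endloop
 endfacet
 facet normal -0.384 0.012 0.923
  outer loop
   vertex 2.5 0.8 3.2
   vertex 2.0 0.2 3.0
   vertex 3.2 0.1 3.5
  endloop
 endfacet
 facet normal -0.584 0.227 0.779
  outer loop
   vertex 2.5 0.8 3.2
   vertex 2.4 2.6 2.6
   vertex 2.0 0.2 3.0
  endloop
 endfacet
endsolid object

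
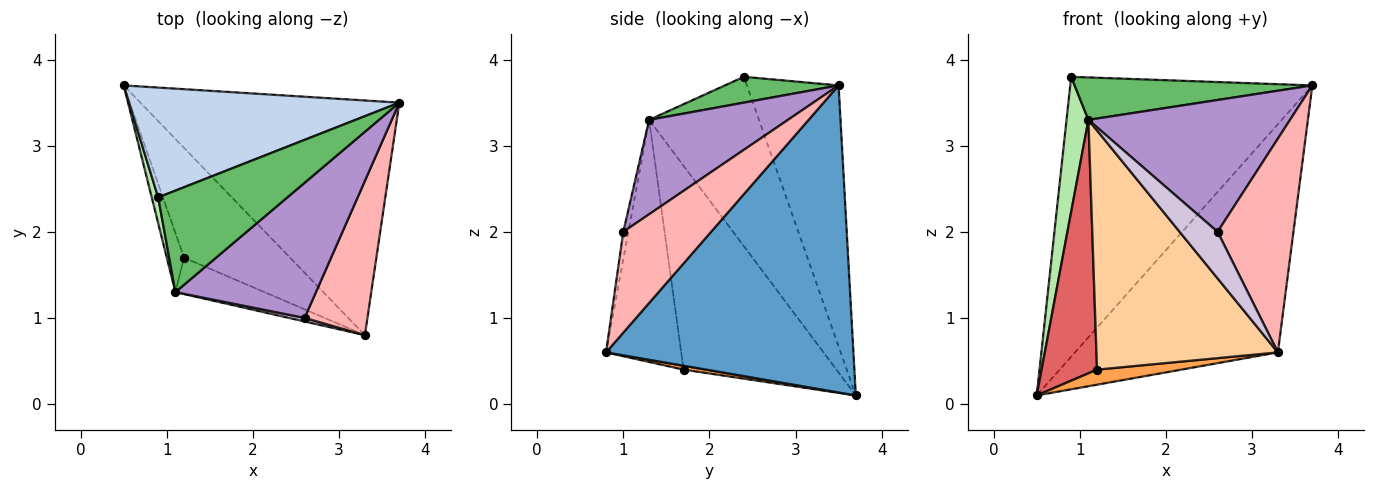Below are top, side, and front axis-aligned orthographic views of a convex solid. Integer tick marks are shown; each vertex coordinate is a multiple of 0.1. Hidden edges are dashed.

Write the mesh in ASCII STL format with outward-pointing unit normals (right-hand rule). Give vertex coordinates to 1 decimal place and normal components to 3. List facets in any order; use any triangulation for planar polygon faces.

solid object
 facet normal 0.648 0.531 -0.546
  outer loop
   vertex 3.3 0.8 0.6
   vertex 0.5 3.7 0.1
   vertex 3.7 3.5 3.7
  endloop
 endfacet
 facet normal -0.333 0.878 0.344
  outer loop
   vertex 0.9 2.4 3.8
   vertex 3.7 3.5 3.7
   vertex 0.5 3.7 0.1
  endloop
 endfacet
 facet normal 0.036 -0.136 -0.990
  outer loop
   vertex 1.2 1.7 0.4
   vertex 0.5 3.7 0.1
   vertex 3.3 0.8 0.6
  endloop
 endfacet
 facet normal -0.379 -0.915 -0.139
  outer loop
   vertex 1.1 1.3 3.3
   vertex 1.2 1.7 0.4
   vertex 3.3 0.8 0.6
  endloop
 endfacet
 facet normal 0.181 -0.379 0.907
  outer loop
   vertex 1.1 1.3 3.3
   vertex 3.7 3.5 3.7
   vertex 0.9 2.4 3.8
  endloop
 endfacet
 facet normal -0.980 -0.195 0.037
  outer loop
   vertex 1.1 1.3 3.3
   vertex 0.9 2.4 3.8
   vertex 0.5 3.7 0.1
  endloop
 endfacet
 facet normal -0.937 -0.340 -0.079
  outer loop
   vertex 1.1 1.3 3.3
   vertex 0.5 3.7 0.1
   vertex 1.2 1.7 0.4
  endloop
 endfacet
 facet normal 0.684 -0.591 0.427
  outer loop
   vertex 2.6 1.0 2.0
   vertex 3.3 0.8 0.6
   vertex 3.7 3.5 3.7
  endloop
 endfacet
 facet normal 0.433 -0.629 0.645
  outer loop
   vertex 2.6 1.0 2.0
   vertex 3.7 3.5 3.7
   vertex 1.1 1.3 3.3
  endloop
 endfacet
 facet normal -0.133 -0.988 0.075
  outer loop
   vertex 2.6 1.0 2.0
   vertex 1.1 1.3 3.3
   vertex 3.3 0.8 0.6
  endloop
 endfacet
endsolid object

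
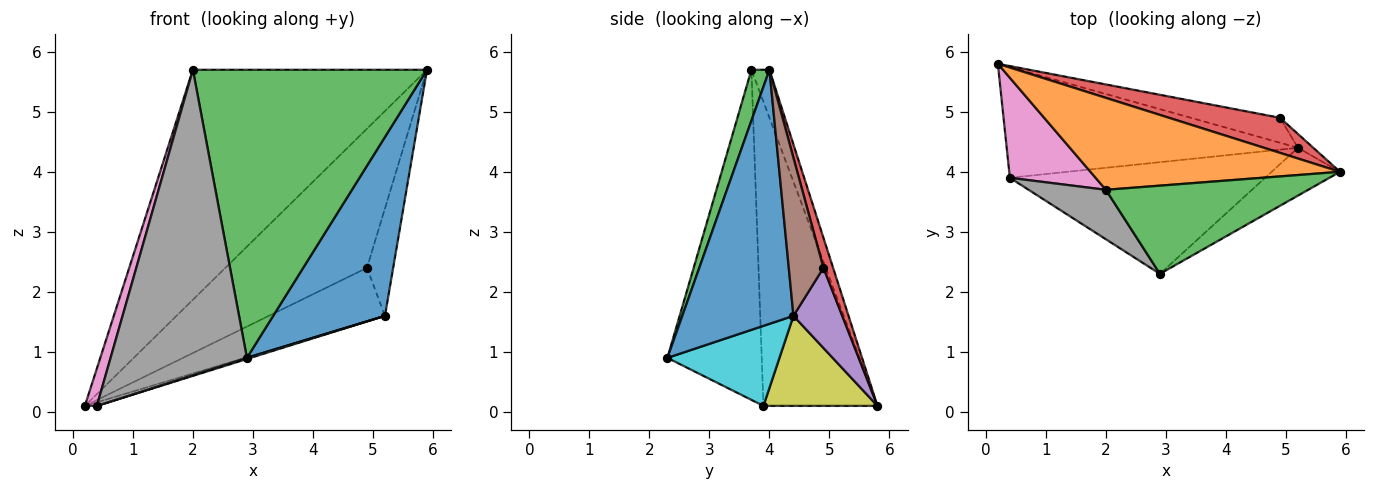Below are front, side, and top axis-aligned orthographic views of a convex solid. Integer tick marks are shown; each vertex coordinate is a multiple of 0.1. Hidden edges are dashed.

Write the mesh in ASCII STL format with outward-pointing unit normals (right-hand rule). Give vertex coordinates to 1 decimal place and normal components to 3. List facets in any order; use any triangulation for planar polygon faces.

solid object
 facet normal 0.693 -0.697 -0.186
  outer loop
   vertex 5.2 4.4 1.6
   vertex 5.9 4.0 5.7
   vertex 2.9 2.3 0.9
  endloop
 endfacet
 facet normal -0.071 0.926 0.370
  outer loop
   vertex 2.0 3.7 5.7
   vertex 5.9 4.0 5.7
   vertex 0.2 5.8 0.1
  endloop
 endfacet
 facet normal 0.073 -0.954 0.292
  outer loop
   vertex 2.0 3.7 5.7
   vertex 2.9 2.3 0.9
   vertex 5.9 4.0 5.7
  endloop
 endfacet
 facet normal 0.066 0.968 0.244
  outer loop
   vertex 4.9 4.9 2.4
   vertex 0.2 5.8 0.1
   vertex 5.9 4.0 5.7
  endloop
 endfacet
 facet normal 0.356 0.847 -0.396
  outer loop
   vertex 4.9 4.9 2.4
   vertex 5.2 4.4 1.6
   vertex 0.2 5.8 0.1
  endloop
 endfacet
 facet normal 0.796 0.601 -0.077
  outer loop
   vertex 4.9 4.9 2.4
   vertex 5.9 4.0 5.7
   vertex 5.2 4.4 1.6
  endloop
 endfacet
 facet normal -0.958 -0.101 0.270
  outer loop
   vertex 0.4 3.9 0.1
   vertex 2.0 3.7 5.7
   vertex 0.2 5.8 0.1
  endloop
 endfacet
 facet normal -0.564 -0.815 0.132
  outer loop
   vertex 0.4 3.9 0.1
   vertex 2.9 2.3 0.9
   vertex 2.0 3.7 5.7
  endloop
 endfacet
 facet normal 0.295 0.031 -0.955
  outer loop
   vertex 0.4 3.9 0.1
   vertex 0.2 5.8 0.1
   vertex 5.2 4.4 1.6
  endloop
 endfacet
 facet normal 0.299 -0.010 -0.954
  outer loop
   vertex 0.4 3.9 0.1
   vertex 5.2 4.4 1.6
   vertex 2.9 2.3 0.9
  endloop
 endfacet
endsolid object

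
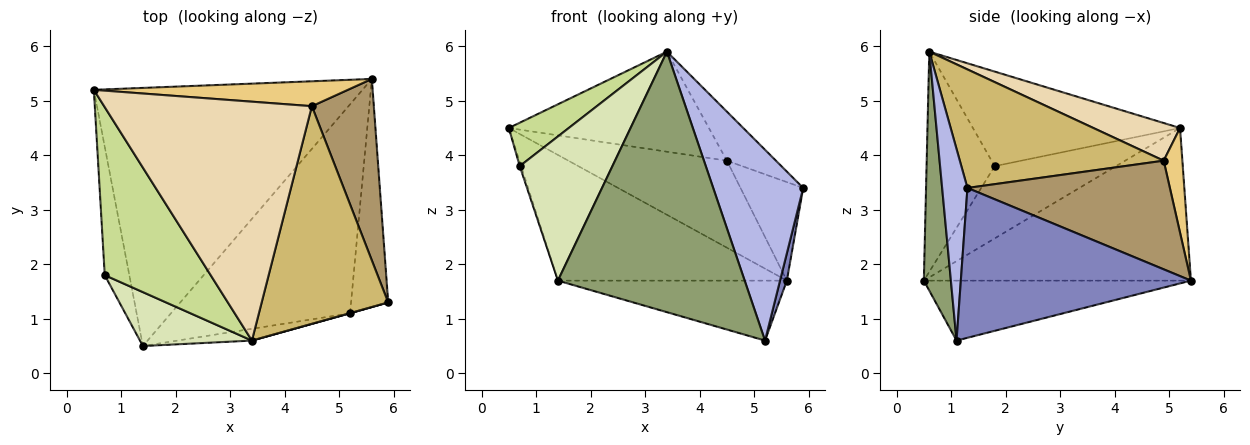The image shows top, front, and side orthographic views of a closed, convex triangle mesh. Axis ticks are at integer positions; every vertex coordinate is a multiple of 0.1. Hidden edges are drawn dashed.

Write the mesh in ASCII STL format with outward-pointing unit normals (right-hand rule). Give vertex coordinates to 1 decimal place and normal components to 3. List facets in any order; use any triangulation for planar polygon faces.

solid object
 facet normal -0.455 0.390 -0.801
  outer loop
   vertex 5.6 5.4 1.7
   vertex 1.4 0.5 1.7
   vertex 0.5 5.2 4.5
  endloop
 endfacet
 facet normal 0.970 -0.029 -0.241
  outer loop
   vertex 5.2 1.1 0.6
   vertex 5.6 5.4 1.7
   vertex 5.9 1.3 3.4
  endloop
 endfacet
 facet normal -0.306 0.263 -0.915
  outer loop
   vertex 5.2 1.1 0.6
   vertex 1.4 0.5 1.7
   vertex 5.6 5.4 1.7
  endloop
 endfacet
 facet normal 0.271 -0.963 0.001
  outer loop
   vertex 5.2 1.1 0.6
   vertex 5.9 1.3 3.4
   vertex 3.4 0.6 5.9
  endloop
 endfacet
 facet normal 0.143 -0.989 -0.045
  outer loop
   vertex 5.2 1.1 0.6
   vertex 3.4 0.6 5.9
   vertex 1.4 0.5 1.7
  endloop
 endfacet
 facet normal -0.947 0.011 -0.322
  outer loop
   vertex 0.7 1.8 3.8
   vertex 0.5 5.2 4.5
   vertex 1.4 0.5 1.7
  endloop
 endfacet
 facet normal -0.654 -0.189 0.733
  outer loop
   vertex 0.7 1.8 3.8
   vertex 3.4 0.6 5.9
   vertex 0.5 5.2 4.5
  endloop
 endfacet
 facet normal -0.567 -0.771 0.288
  outer loop
   vertex 0.7 1.8 3.8
   vertex 1.4 0.5 1.7
   vertex 3.4 0.6 5.9
  endloop
 endfacet
 facet normal 0.839 0.260 0.478
  outer loop
   vertex 4.5 4.9 3.9
   vertex 5.9 1.3 3.4
   vertex 5.6 5.4 1.7
  endloop
 endfacet
 facet normal 0.675 0.162 0.720
  outer loop
   vertex 4.5 4.9 3.9
   vertex 3.4 0.6 5.9
   vertex 5.9 1.3 3.4
  endloop
 endfacet
 facet normal 0.113 0.955 0.273
  outer loop
   vertex 4.5 4.9 3.9
   vertex 5.6 5.4 1.7
   vertex 0.5 5.2 4.5
  endloop
 endfacet
 facet normal 0.165 0.381 0.910
  outer loop
   vertex 4.5 4.9 3.9
   vertex 0.5 5.2 4.5
   vertex 3.4 0.6 5.9
  endloop
 endfacet
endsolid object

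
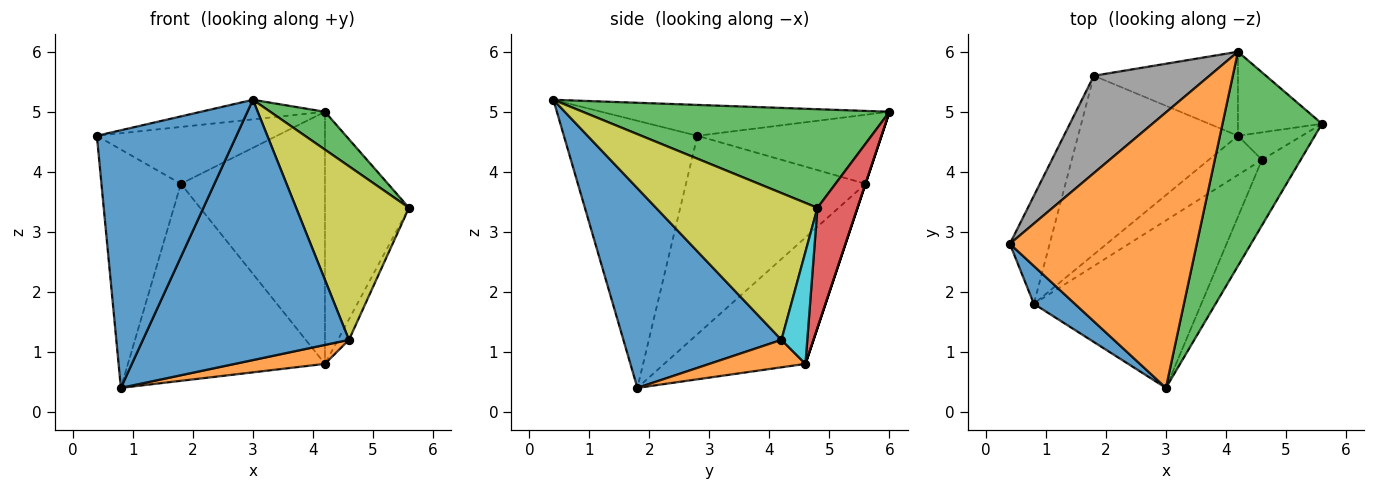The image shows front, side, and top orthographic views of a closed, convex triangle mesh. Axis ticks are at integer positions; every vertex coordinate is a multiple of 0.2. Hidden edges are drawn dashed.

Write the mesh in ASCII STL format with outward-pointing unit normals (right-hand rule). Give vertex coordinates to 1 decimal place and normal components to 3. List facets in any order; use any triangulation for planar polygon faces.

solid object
 facet normal -0.688 -0.718 0.106
  outer loop
   vertex 0.8 1.8 0.4
   vertex 3.0 0.4 5.2
   vertex 0.4 2.8 4.6
  endloop
 endfacet
 facet normal -0.163 0.070 0.984
  outer loop
   vertex 4.2 6.0 5.0
   vertex 0.4 2.8 4.6
   vertex 3.0 0.4 5.2
  endloop
 endfacet
 facet normal 0.699 -0.125 0.705
  outer loop
   vertex 4.2 6.0 5.0
   vertex 3.0 0.4 5.2
   vertex 5.6 4.8 3.4
  endloop
 endfacet
 facet normal 0.412 0.865 -0.288
  outer loop
   vertex 4.2 4.6 0.8
   vertex 4.2 6.0 5.0
   vertex 5.6 4.8 3.4
  endloop
 endfacet
 facet normal -0.469 0.654 -0.593
  outer loop
   vertex 1.8 5.6 3.8
   vertex 4.2 4.6 0.8
   vertex 0.8 1.8 0.4
  endloop
 endfacet
 facet normal 0.000 0.949 -0.316
  outer loop
   vertex 1.8 5.6 3.8
   vertex 4.2 6.0 5.0
   vertex 4.2 4.6 0.8
  endloop
 endfacet
 facet normal -0.899 0.398 -0.180
  outer loop
   vertex 1.8 5.6 3.8
   vertex 0.8 1.8 0.4
   vertex 0.4 2.8 4.6
  endloop
 endfacet
 facet normal -0.458 0.448 0.767
  outer loop
   vertex 1.8 5.6 3.8
   vertex 0.4 2.8 4.6
   vertex 4.2 6.0 5.0
  endloop
 endfacet
 facet normal 0.801 -0.560 -0.211
  outer loop
   vertex 4.6 4.2 1.2
   vertex 5.6 4.8 3.4
   vertex 3.0 0.4 5.2
  endloop
 endfacet
 facet normal 0.814 0.349 -0.465
  outer loop
   vertex 4.6 4.2 1.2
   vertex 4.2 4.6 0.8
   vertex 5.6 4.8 3.4
  endloop
 endfacet
 facet normal 0.542 -0.707 -0.455
  outer loop
   vertex 4.6 4.2 1.2
   vertex 3.0 0.4 5.2
   vertex 0.8 1.8 0.4
  endloop
 endfacet
 facet normal 0.421 -0.395 -0.816
  outer loop
   vertex 4.6 4.2 1.2
   vertex 0.8 1.8 0.4
   vertex 4.2 4.6 0.8
  endloop
 endfacet
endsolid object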